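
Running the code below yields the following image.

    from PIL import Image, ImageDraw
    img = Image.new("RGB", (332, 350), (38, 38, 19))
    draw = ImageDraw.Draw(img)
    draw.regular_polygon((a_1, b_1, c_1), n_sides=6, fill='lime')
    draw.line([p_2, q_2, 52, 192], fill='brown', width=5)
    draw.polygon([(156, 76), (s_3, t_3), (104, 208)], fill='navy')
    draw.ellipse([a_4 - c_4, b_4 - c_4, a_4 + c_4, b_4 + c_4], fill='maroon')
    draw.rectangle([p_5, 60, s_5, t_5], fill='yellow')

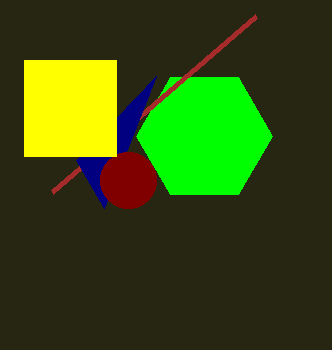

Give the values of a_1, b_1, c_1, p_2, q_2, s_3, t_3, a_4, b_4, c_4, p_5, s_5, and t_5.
a_1 = 204, b_1 = 136, c_1 = 68, p_2 = 256, q_2 = 16, s_3 = 76, t_3 = 160, a_4 = 128, b_4 = 180, c_4 = 28, p_5 = 24, s_5 = 116, t_5 = 156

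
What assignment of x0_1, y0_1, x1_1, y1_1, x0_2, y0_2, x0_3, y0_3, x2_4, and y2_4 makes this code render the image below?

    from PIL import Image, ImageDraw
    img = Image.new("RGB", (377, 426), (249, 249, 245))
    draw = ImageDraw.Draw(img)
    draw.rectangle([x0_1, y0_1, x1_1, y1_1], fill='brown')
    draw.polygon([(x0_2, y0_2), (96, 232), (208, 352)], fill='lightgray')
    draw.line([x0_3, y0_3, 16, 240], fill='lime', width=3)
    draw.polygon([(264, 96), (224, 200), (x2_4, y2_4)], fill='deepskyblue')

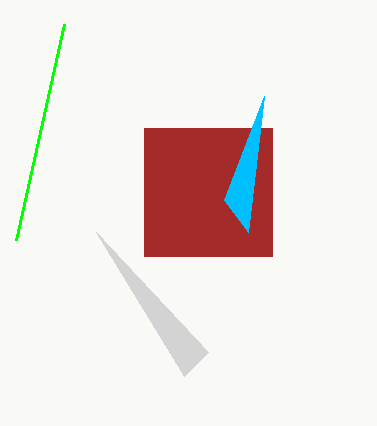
x0_1 = 144, y0_1 = 128, x1_1 = 272, y1_1 = 256, x0_2 = 184, y0_2 = 376, x0_3 = 64, y0_3 = 24, x2_4 = 248, y2_4 = 232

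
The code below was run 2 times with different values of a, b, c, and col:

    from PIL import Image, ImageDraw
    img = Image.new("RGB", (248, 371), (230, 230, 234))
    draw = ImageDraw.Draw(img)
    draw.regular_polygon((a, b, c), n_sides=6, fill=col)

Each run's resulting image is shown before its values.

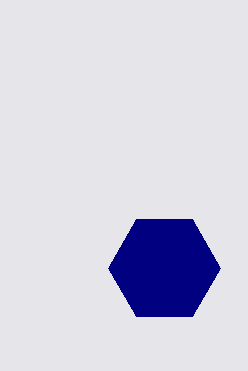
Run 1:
a = 164, b = 268, c = 56, col = 'navy'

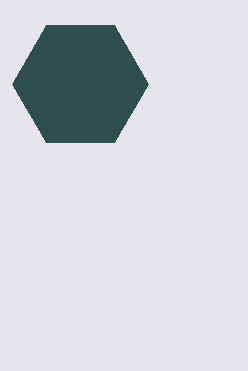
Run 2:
a = 80; b = 84; c = 68; col = 'darkslategray'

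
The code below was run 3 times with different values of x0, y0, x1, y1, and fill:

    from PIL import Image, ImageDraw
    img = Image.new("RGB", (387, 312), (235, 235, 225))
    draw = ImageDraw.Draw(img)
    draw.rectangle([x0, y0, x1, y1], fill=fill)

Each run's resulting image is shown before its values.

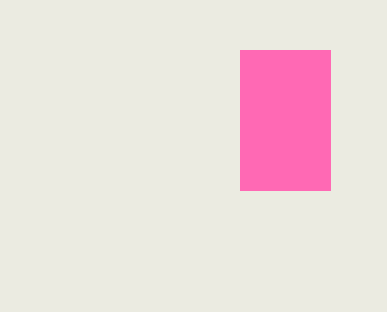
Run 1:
x0 = 240
y0 = 50
x1 = 330
y1 = 190
fill = 'hotpink'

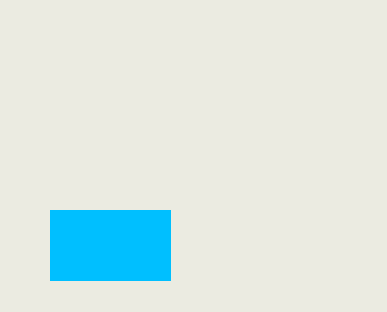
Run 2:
x0 = 50; y0 = 210; x1 = 170; y1 = 280; fill = 'deepskyblue'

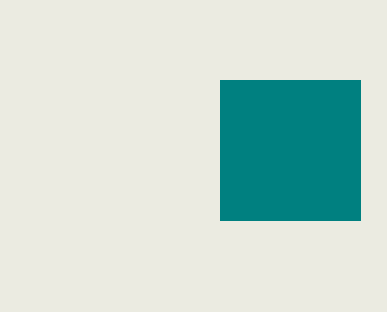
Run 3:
x0 = 220
y0 = 80
x1 = 360
y1 = 220
fill = 'teal'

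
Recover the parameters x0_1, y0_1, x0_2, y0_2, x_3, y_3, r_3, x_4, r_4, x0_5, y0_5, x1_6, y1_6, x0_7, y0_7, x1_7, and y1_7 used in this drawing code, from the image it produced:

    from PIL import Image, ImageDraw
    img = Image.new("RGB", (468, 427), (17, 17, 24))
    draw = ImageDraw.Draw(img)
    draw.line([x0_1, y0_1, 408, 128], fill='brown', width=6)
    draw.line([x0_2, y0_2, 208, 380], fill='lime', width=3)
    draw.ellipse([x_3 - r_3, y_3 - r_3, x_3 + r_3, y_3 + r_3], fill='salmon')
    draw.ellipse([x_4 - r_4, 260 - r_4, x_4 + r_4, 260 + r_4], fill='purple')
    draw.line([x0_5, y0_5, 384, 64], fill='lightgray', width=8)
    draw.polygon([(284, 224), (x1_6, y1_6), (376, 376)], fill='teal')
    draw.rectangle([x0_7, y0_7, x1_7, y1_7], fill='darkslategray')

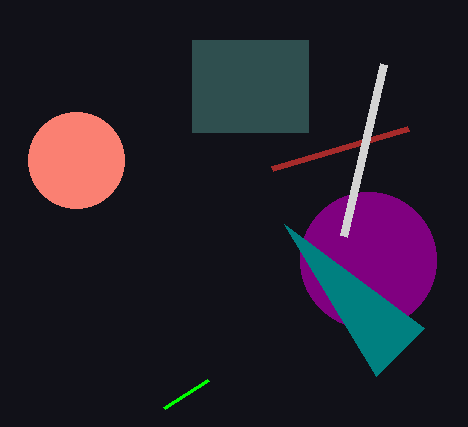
x0_1 = 272
y0_1 = 168
x0_2 = 164
y0_2 = 408
x_3 = 76
y_3 = 160
r_3 = 48
x_4 = 368
r_4 = 68
x0_5 = 344
y0_5 = 236
x1_6 = 424
y1_6 = 328
x0_7 = 192
y0_7 = 40
x1_7 = 308
y1_7 = 132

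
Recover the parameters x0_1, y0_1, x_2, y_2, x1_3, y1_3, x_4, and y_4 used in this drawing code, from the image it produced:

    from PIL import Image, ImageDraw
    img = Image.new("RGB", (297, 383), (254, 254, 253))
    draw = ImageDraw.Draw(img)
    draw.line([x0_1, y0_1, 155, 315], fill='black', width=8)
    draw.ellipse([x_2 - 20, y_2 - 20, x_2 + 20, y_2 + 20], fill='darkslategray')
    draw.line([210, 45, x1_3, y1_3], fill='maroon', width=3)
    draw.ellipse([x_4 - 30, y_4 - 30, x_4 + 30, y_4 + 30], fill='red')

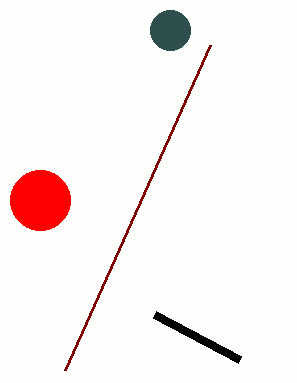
x0_1 = 240, y0_1 = 360, x_2 = 170, y_2 = 30, x1_3 = 65, y1_3 = 370, x_4 = 40, y_4 = 200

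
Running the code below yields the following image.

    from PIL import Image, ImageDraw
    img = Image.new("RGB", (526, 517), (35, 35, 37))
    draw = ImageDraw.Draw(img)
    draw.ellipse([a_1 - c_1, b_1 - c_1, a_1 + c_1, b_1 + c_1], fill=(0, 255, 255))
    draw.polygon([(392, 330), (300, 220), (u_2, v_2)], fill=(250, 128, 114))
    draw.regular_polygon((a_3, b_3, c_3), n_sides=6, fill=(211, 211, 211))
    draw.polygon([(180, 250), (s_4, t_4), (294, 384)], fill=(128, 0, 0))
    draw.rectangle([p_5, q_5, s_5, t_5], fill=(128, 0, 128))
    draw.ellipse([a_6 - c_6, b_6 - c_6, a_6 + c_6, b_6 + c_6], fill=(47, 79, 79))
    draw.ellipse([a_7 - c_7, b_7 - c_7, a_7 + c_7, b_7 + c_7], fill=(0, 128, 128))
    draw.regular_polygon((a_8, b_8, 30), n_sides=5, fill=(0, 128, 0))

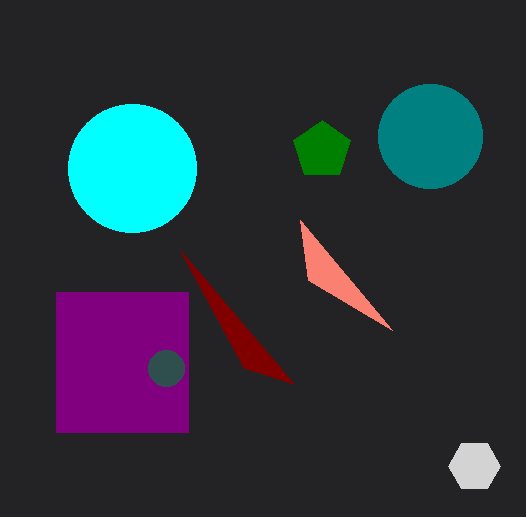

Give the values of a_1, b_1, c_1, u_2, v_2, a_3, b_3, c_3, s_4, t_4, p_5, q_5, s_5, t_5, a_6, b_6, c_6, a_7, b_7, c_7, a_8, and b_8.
a_1 = 132, b_1 = 168, c_1 = 64, u_2 = 308, v_2 = 280, a_3 = 474, b_3 = 466, c_3 = 26, s_4 = 244, t_4 = 368, p_5 = 56, q_5 = 292, s_5 = 188, t_5 = 432, a_6 = 166, b_6 = 368, c_6 = 18, a_7 = 430, b_7 = 136, c_7 = 52, a_8 = 322, b_8 = 150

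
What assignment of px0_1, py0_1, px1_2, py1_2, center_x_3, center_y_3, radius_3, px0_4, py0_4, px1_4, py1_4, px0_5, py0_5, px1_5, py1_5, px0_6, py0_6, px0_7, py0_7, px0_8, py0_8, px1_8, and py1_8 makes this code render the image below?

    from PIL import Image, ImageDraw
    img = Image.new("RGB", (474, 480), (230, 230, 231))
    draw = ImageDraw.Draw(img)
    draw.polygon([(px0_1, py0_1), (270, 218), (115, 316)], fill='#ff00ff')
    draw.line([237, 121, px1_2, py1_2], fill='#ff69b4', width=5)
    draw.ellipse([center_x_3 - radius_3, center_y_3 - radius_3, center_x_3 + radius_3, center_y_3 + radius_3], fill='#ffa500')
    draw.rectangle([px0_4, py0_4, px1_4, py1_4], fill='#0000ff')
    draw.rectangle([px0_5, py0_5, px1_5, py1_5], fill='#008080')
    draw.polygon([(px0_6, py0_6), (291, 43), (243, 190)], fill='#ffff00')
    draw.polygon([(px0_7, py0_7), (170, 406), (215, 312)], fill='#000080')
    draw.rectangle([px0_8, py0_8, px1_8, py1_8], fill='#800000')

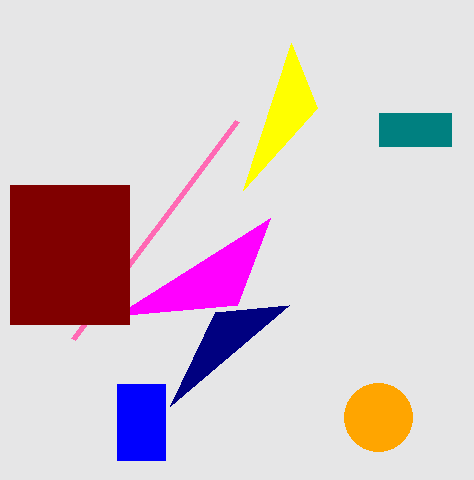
px0_1 = 237, py0_1 = 305, px1_2 = 73, py1_2 = 339, center_x_3 = 378, center_y_3 = 417, radius_3 = 34, px0_4 = 117, py0_4 = 384, px1_4 = 165, py1_4 = 460, px0_5 = 379, py0_5 = 113, px1_5 = 451, py1_5 = 146, px0_6 = 317, py0_6 = 108, px0_7 = 289, py0_7 = 305, px0_8 = 10, py0_8 = 185, px1_8 = 129, py1_8 = 324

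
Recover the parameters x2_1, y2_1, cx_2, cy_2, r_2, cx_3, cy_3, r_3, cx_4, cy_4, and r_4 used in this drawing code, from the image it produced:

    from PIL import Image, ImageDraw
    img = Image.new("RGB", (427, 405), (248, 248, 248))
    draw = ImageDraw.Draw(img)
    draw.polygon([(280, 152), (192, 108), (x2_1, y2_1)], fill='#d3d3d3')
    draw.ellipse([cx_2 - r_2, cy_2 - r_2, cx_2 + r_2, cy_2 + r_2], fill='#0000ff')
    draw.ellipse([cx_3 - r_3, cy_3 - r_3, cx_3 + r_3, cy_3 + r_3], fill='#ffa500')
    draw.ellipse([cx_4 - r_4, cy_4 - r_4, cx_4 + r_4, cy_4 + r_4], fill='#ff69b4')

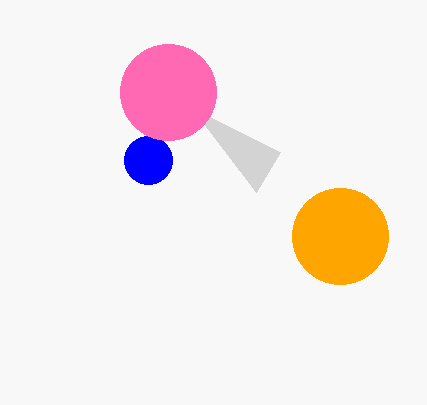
x2_1 = 256
y2_1 = 192
cx_2 = 148
cy_2 = 160
r_2 = 24
cx_3 = 340
cy_3 = 236
r_3 = 48
cx_4 = 168
cy_4 = 92
r_4 = 48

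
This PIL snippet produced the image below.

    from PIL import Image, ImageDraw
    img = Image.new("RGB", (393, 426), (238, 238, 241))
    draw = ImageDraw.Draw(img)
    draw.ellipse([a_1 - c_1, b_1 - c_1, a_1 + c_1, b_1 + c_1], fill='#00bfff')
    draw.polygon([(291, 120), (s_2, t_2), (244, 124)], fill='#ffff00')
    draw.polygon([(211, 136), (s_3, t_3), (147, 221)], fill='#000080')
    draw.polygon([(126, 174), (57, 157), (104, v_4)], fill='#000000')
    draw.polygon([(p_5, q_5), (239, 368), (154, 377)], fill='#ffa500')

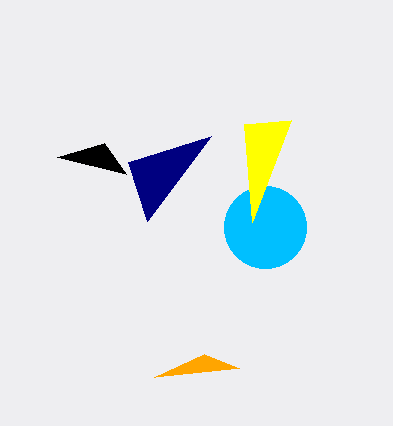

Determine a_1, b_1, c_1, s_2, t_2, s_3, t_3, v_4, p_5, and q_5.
a_1 = 265, b_1 = 227, c_1 = 41, s_2 = 252, t_2 = 222, s_3 = 128, t_3 = 162, v_4 = 143, p_5 = 204, q_5 = 354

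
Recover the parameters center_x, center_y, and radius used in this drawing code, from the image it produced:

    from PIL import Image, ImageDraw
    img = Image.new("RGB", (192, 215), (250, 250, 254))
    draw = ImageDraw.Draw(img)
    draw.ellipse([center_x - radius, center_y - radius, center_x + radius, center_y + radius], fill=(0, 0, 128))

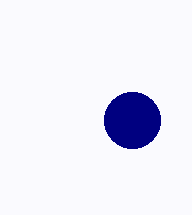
center_x = 132; center_y = 120; radius = 28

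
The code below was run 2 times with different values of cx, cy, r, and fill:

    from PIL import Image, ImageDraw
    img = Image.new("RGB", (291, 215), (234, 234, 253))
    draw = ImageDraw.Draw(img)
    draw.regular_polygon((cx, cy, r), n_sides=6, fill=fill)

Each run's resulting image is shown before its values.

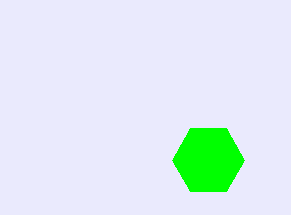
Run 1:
cx = 208
cy = 160
r = 36
fill = 'lime'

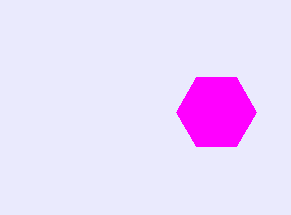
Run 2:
cx = 216, cy = 112, r = 40, fill = 'magenta'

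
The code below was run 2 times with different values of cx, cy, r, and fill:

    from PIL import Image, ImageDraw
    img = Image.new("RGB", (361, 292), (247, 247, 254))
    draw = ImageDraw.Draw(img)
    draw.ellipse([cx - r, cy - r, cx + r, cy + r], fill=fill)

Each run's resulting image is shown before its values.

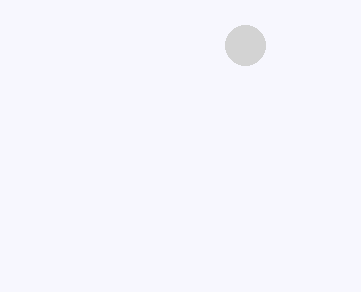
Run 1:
cx = 245, cy = 45, r = 20, fill = 'lightgray'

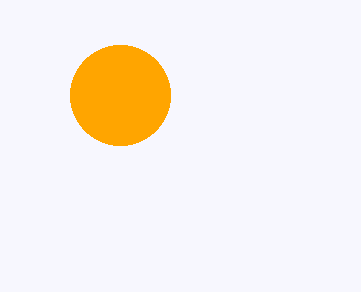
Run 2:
cx = 120
cy = 95
r = 50
fill = 'orange'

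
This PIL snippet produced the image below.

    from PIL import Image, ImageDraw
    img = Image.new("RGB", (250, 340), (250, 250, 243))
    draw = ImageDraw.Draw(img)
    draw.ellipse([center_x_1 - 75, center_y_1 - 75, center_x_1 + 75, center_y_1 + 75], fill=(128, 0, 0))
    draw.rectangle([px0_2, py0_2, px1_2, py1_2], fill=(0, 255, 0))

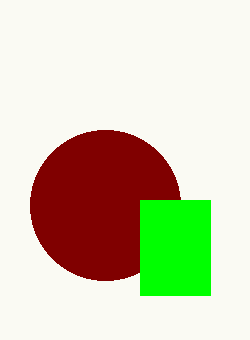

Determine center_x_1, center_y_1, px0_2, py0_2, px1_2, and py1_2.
center_x_1 = 105
center_y_1 = 205
px0_2 = 140
py0_2 = 200
px1_2 = 210
py1_2 = 295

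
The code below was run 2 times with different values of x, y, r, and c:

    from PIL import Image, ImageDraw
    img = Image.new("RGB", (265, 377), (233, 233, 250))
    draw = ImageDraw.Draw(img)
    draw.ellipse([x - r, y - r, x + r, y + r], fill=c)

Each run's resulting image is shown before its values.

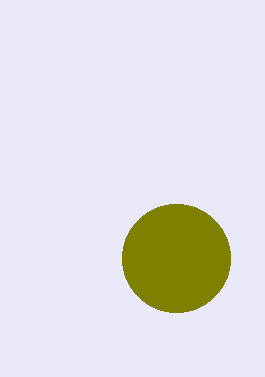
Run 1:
x = 176
y = 258
r = 54
c = 'olive'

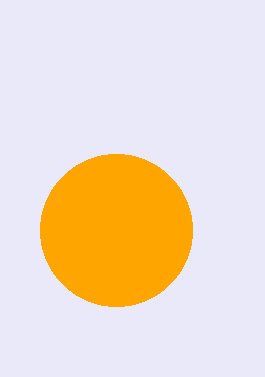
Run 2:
x = 116
y = 230
r = 76
c = 'orange'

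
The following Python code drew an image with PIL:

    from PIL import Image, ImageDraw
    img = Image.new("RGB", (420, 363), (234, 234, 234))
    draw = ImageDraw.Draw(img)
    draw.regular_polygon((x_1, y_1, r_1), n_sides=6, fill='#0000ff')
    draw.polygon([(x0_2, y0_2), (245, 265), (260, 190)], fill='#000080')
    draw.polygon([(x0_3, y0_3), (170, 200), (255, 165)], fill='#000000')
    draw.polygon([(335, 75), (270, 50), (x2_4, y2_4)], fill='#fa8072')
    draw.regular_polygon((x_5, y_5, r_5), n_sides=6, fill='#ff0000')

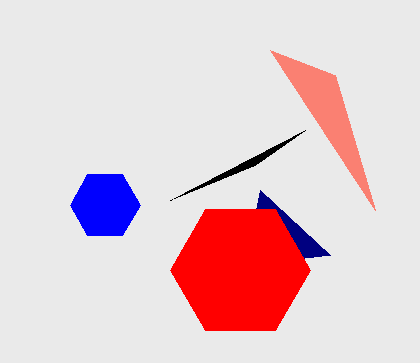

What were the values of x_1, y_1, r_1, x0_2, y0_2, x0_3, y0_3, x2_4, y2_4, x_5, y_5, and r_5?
x_1 = 105, y_1 = 205, r_1 = 35, x0_2 = 330, y0_2 = 255, x0_3 = 305, y0_3 = 130, x2_4 = 375, y2_4 = 210, x_5 = 240, y_5 = 270, r_5 = 70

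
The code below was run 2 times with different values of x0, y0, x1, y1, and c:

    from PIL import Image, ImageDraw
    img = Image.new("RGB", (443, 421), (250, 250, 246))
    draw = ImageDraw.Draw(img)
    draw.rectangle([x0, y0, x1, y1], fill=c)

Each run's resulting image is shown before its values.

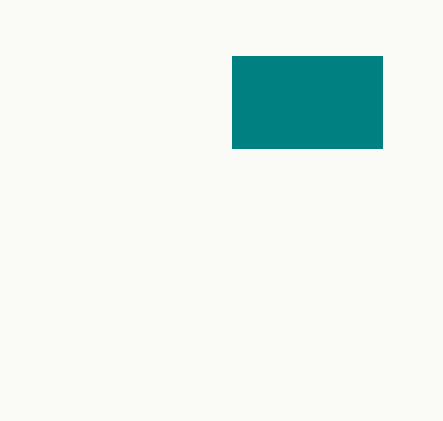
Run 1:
x0 = 232; y0 = 56; x1 = 382; y1 = 148; c = 'teal'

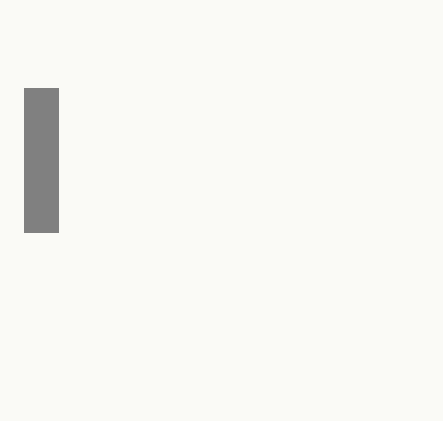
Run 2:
x0 = 24; y0 = 88; x1 = 58; y1 = 232; c = 'gray'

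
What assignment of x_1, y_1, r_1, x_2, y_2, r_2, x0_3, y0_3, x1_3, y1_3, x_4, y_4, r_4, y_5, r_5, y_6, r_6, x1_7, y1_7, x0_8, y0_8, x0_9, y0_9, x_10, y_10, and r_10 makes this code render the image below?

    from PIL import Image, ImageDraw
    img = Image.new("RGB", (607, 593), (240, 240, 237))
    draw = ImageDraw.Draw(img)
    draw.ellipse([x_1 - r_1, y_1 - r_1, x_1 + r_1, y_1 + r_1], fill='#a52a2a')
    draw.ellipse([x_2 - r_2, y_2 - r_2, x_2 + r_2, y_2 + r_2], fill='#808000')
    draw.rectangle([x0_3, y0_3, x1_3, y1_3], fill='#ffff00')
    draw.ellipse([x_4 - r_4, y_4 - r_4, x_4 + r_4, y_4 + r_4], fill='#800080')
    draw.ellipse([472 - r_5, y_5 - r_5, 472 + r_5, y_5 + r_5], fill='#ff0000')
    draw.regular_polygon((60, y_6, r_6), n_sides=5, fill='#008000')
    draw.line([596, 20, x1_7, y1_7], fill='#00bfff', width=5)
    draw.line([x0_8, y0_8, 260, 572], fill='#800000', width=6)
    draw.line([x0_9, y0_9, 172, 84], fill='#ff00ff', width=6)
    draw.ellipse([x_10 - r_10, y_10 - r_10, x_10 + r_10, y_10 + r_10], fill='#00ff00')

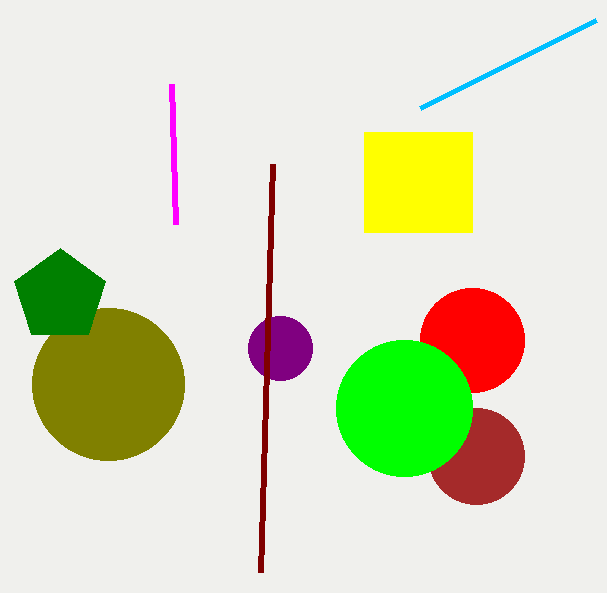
x_1 = 476, y_1 = 456, r_1 = 48, x_2 = 108, y_2 = 384, r_2 = 76, x0_3 = 364, y0_3 = 132, x1_3 = 472, y1_3 = 232, x_4 = 280, y_4 = 348, r_4 = 32, y_5 = 340, r_5 = 52, y_6 = 296, r_6 = 48, x1_7 = 420, y1_7 = 108, x0_8 = 272, y0_8 = 164, x0_9 = 176, y0_9 = 224, x_10 = 404, y_10 = 408, r_10 = 68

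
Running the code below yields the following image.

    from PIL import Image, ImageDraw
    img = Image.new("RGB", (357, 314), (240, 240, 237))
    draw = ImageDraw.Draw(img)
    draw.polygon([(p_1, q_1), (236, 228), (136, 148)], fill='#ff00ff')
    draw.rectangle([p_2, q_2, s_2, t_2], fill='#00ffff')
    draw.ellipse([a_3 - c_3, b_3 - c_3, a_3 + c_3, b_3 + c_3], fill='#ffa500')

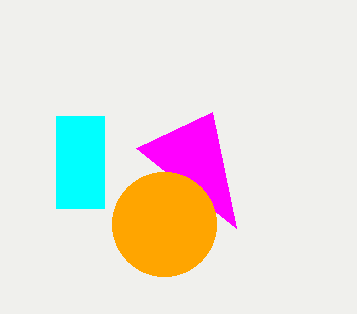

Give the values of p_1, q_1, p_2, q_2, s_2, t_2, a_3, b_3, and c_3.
p_1 = 212; q_1 = 112; p_2 = 56; q_2 = 116; s_2 = 104; t_2 = 208; a_3 = 164; b_3 = 224; c_3 = 52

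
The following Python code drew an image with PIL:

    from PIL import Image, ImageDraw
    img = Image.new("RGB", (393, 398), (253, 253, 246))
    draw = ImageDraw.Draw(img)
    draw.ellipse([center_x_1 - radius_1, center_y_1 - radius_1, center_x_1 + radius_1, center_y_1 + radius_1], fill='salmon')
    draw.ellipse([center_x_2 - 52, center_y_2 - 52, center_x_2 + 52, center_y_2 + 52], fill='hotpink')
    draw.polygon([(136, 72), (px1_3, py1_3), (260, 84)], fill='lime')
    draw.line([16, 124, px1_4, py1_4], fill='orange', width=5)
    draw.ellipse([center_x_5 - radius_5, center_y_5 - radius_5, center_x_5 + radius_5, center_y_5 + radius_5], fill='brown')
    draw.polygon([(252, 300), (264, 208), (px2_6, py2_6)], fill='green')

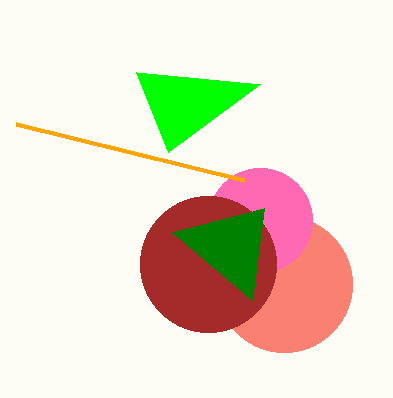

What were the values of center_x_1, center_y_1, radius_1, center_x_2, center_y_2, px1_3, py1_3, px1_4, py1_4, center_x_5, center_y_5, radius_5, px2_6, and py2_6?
center_x_1 = 284
center_y_1 = 284
radius_1 = 68
center_x_2 = 260
center_y_2 = 220
px1_3 = 168
py1_3 = 152
px1_4 = 244
py1_4 = 180
center_x_5 = 208
center_y_5 = 264
radius_5 = 68
px2_6 = 172
py2_6 = 232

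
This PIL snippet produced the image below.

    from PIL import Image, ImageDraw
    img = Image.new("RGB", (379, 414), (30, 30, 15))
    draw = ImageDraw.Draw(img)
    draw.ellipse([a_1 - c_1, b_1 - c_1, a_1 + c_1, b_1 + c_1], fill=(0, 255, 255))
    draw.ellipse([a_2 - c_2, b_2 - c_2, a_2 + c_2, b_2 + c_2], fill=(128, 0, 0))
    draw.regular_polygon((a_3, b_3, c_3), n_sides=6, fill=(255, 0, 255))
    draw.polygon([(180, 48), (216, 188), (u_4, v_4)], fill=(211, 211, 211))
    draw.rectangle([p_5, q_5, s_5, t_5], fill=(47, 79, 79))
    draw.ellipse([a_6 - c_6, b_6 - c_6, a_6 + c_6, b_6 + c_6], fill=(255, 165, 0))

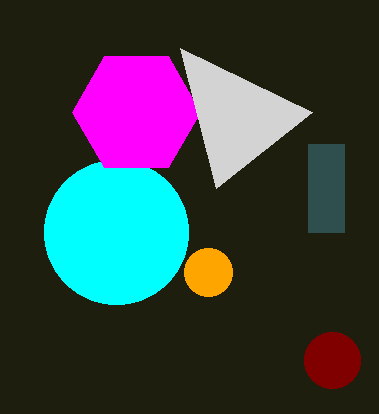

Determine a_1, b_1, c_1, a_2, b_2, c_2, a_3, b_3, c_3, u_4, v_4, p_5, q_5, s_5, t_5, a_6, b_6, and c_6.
a_1 = 116; b_1 = 232; c_1 = 72; a_2 = 332; b_2 = 360; c_2 = 28; a_3 = 136; b_3 = 112; c_3 = 64; u_4 = 312; v_4 = 112; p_5 = 308; q_5 = 144; s_5 = 344; t_5 = 232; a_6 = 208; b_6 = 272; c_6 = 24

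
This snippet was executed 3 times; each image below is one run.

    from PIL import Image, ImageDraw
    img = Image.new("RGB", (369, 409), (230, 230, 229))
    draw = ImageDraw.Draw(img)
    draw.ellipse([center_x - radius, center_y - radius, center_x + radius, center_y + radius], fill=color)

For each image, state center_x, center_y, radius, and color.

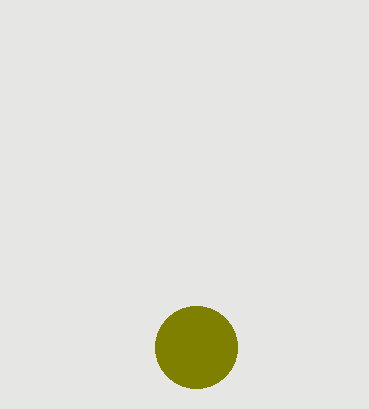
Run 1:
center_x = 196; center_y = 347; radius = 41; color = 'olive'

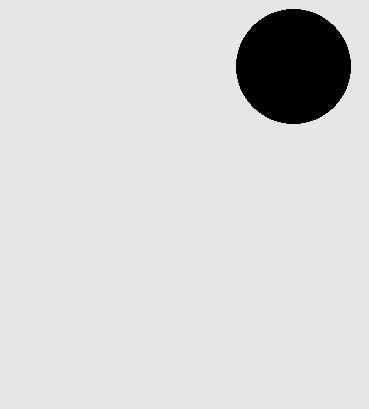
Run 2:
center_x = 293; center_y = 66; radius = 57; color = 'black'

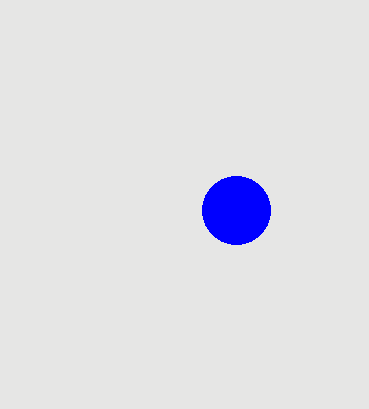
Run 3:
center_x = 236
center_y = 210
radius = 34
color = 'blue'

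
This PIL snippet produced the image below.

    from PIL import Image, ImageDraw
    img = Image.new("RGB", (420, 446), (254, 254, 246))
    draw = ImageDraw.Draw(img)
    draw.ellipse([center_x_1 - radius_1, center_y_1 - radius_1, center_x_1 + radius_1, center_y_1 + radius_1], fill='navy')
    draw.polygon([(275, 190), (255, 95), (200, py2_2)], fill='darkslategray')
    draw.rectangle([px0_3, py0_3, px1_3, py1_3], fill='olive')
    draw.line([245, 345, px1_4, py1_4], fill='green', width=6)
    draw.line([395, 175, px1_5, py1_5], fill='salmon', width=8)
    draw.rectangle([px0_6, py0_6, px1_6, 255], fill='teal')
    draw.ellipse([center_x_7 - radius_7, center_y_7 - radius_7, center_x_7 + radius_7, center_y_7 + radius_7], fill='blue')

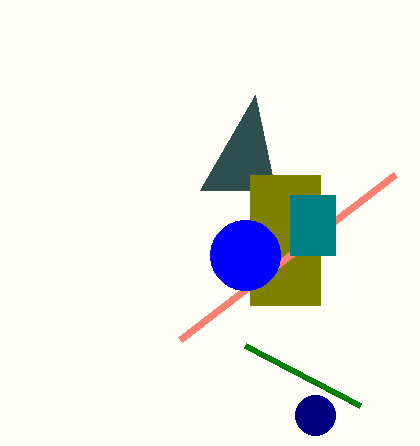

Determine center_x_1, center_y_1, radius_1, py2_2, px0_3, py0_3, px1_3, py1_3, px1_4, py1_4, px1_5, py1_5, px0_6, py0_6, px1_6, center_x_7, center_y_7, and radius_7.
center_x_1 = 315; center_y_1 = 415; radius_1 = 20; py2_2 = 190; px0_3 = 250; py0_3 = 175; px1_3 = 320; py1_3 = 305; px1_4 = 360; py1_4 = 405; px1_5 = 180; py1_5 = 340; px0_6 = 290; py0_6 = 195; px1_6 = 335; center_x_7 = 245; center_y_7 = 255; radius_7 = 35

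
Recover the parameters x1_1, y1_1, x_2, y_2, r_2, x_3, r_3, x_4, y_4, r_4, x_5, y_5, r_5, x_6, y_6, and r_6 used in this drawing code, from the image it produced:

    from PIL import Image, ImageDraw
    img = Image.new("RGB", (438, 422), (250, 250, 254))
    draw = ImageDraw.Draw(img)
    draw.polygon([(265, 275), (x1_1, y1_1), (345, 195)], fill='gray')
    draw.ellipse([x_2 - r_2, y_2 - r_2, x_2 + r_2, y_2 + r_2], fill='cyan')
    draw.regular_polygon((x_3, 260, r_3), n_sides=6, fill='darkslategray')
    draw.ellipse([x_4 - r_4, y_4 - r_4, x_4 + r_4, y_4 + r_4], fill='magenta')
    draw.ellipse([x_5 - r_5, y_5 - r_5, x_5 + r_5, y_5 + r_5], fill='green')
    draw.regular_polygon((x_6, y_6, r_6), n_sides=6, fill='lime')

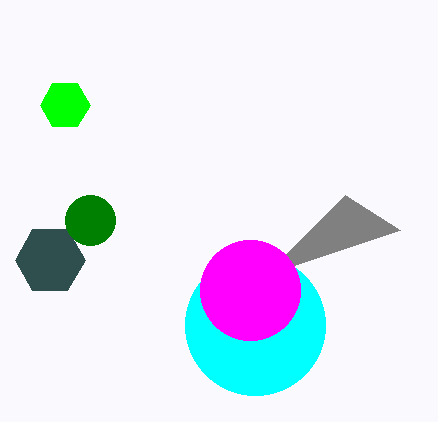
x1_1 = 400
y1_1 = 230
x_2 = 255
y_2 = 325
r_2 = 70
x_3 = 50
r_3 = 35
x_4 = 250
y_4 = 290
r_4 = 50
x_5 = 90
y_5 = 220
r_5 = 25
x_6 = 65
y_6 = 105
r_6 = 25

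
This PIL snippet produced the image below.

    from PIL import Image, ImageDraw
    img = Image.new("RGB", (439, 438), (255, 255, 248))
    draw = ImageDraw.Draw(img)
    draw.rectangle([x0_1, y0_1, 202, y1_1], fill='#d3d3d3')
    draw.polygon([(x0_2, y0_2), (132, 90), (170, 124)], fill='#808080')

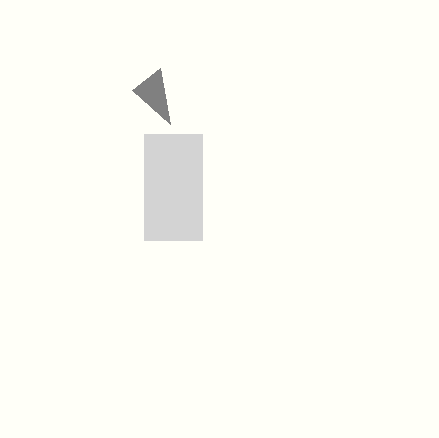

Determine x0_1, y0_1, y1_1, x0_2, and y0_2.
x0_1 = 144; y0_1 = 134; y1_1 = 240; x0_2 = 160; y0_2 = 68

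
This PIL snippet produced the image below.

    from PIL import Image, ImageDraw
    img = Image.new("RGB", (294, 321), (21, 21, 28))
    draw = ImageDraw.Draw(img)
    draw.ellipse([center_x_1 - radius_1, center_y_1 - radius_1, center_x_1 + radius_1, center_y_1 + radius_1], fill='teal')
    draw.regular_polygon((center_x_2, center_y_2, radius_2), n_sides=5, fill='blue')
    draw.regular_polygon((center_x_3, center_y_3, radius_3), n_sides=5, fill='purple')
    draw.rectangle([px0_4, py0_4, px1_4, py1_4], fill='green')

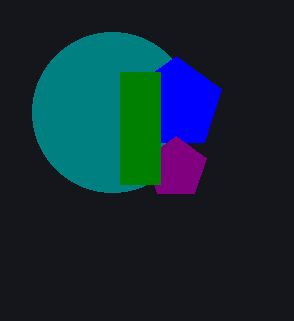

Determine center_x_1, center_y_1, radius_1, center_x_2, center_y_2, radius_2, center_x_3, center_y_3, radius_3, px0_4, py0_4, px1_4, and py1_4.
center_x_1 = 112; center_y_1 = 112; radius_1 = 80; center_x_2 = 176; center_y_2 = 104; radius_2 = 48; center_x_3 = 176; center_y_3 = 168; radius_3 = 32; px0_4 = 120; py0_4 = 72; px1_4 = 160; py1_4 = 184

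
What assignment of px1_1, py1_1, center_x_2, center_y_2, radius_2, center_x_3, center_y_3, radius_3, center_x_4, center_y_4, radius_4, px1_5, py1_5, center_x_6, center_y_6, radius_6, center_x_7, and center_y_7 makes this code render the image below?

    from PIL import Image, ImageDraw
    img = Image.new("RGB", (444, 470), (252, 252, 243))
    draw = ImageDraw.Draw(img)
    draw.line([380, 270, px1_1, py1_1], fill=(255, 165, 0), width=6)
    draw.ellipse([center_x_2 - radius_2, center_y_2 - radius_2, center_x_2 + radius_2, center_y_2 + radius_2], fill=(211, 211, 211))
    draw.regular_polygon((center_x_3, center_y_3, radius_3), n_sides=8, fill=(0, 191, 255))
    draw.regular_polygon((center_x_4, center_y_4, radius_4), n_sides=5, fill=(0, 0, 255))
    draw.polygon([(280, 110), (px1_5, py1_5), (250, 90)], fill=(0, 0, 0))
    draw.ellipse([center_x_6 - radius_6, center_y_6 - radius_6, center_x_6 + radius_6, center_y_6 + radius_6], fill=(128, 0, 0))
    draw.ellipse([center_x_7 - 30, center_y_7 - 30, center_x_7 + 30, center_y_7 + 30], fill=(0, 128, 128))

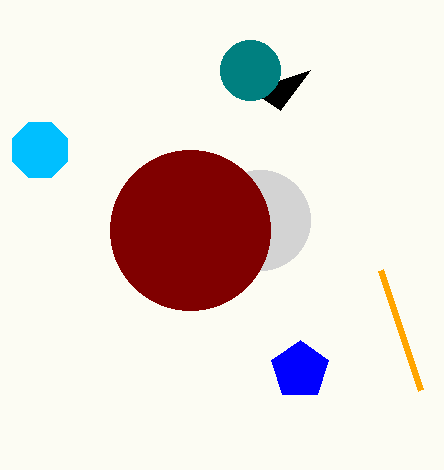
px1_1 = 420; py1_1 = 390; center_x_2 = 260; center_y_2 = 220; radius_2 = 50; center_x_3 = 40; center_y_3 = 150; radius_3 = 30; center_x_4 = 300; center_y_4 = 370; radius_4 = 30; px1_5 = 310; py1_5 = 70; center_x_6 = 190; center_y_6 = 230; radius_6 = 80; center_x_7 = 250; center_y_7 = 70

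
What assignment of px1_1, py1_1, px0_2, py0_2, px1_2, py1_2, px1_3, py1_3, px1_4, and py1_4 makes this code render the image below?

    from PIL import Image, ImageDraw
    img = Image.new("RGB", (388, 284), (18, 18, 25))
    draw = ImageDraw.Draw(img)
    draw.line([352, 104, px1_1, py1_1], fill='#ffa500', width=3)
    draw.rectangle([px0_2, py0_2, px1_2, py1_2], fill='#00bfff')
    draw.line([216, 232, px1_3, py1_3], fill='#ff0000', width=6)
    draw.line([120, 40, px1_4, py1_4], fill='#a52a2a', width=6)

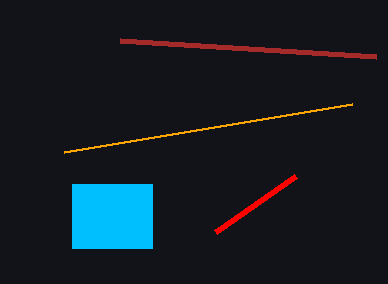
px1_1 = 64
py1_1 = 152
px0_2 = 72
py0_2 = 184
px1_2 = 152
py1_2 = 248
px1_3 = 296
py1_3 = 176
px1_4 = 376
py1_4 = 56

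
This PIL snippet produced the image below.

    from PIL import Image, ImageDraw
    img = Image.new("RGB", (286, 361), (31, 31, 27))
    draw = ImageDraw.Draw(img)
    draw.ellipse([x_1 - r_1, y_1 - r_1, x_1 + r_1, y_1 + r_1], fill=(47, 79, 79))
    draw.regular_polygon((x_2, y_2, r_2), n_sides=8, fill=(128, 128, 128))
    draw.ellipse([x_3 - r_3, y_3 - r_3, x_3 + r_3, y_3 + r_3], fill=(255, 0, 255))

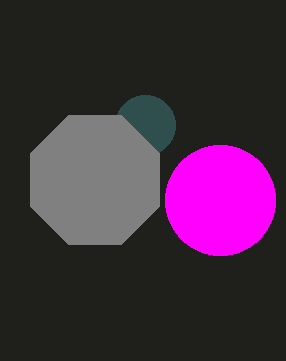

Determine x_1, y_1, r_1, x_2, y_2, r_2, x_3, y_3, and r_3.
x_1 = 145, y_1 = 125, r_1 = 30, x_2 = 95, y_2 = 180, r_2 = 70, x_3 = 220, y_3 = 200, r_3 = 55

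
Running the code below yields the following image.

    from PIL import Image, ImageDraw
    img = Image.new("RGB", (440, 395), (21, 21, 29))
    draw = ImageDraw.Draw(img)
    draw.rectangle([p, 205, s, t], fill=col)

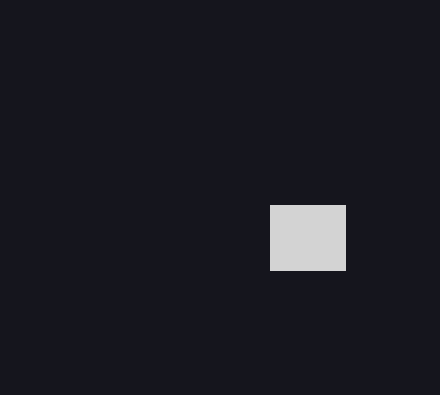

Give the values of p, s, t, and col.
p = 270; s = 345; t = 270; col = 'lightgray'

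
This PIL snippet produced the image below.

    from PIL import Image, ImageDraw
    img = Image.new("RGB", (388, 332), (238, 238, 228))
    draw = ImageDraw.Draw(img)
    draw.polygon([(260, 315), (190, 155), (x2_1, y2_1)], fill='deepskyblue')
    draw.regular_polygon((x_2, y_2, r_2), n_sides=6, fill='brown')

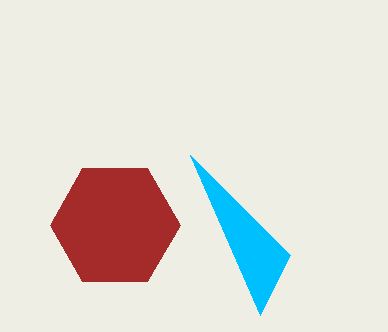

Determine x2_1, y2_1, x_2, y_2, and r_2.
x2_1 = 290; y2_1 = 255; x_2 = 115; y_2 = 225; r_2 = 65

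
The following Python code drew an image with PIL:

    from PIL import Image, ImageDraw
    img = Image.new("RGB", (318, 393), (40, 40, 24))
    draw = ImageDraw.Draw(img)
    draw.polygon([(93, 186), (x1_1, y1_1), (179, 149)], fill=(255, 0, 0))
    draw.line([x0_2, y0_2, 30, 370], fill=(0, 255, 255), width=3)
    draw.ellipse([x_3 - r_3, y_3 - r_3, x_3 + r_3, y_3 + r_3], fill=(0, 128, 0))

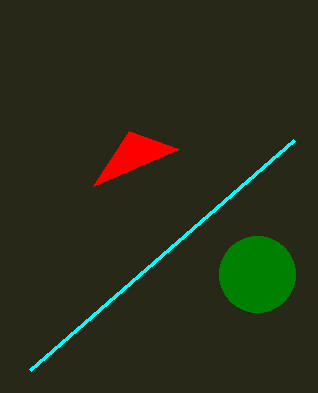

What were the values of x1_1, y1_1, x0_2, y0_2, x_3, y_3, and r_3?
x1_1 = 129, y1_1 = 131, x0_2 = 294, y0_2 = 140, x_3 = 257, y_3 = 274, r_3 = 38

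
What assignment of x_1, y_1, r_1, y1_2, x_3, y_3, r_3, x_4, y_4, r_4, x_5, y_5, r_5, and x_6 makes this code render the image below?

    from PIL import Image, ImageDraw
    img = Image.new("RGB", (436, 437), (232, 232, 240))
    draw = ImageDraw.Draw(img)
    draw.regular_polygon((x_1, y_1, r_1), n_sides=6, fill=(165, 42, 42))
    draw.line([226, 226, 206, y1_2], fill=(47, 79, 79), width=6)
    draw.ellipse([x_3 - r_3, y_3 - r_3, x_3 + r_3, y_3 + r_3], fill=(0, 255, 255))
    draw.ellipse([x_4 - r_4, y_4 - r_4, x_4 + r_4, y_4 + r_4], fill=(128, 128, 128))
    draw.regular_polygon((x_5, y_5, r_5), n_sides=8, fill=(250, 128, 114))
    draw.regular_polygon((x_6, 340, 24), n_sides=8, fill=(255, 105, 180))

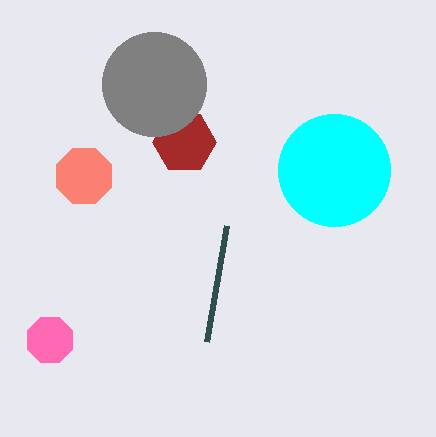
x_1 = 184
y_1 = 142
r_1 = 32
y1_2 = 342
x_3 = 334
y_3 = 170
r_3 = 56
x_4 = 154
y_4 = 84
r_4 = 52
x_5 = 84
y_5 = 176
r_5 = 30
x_6 = 50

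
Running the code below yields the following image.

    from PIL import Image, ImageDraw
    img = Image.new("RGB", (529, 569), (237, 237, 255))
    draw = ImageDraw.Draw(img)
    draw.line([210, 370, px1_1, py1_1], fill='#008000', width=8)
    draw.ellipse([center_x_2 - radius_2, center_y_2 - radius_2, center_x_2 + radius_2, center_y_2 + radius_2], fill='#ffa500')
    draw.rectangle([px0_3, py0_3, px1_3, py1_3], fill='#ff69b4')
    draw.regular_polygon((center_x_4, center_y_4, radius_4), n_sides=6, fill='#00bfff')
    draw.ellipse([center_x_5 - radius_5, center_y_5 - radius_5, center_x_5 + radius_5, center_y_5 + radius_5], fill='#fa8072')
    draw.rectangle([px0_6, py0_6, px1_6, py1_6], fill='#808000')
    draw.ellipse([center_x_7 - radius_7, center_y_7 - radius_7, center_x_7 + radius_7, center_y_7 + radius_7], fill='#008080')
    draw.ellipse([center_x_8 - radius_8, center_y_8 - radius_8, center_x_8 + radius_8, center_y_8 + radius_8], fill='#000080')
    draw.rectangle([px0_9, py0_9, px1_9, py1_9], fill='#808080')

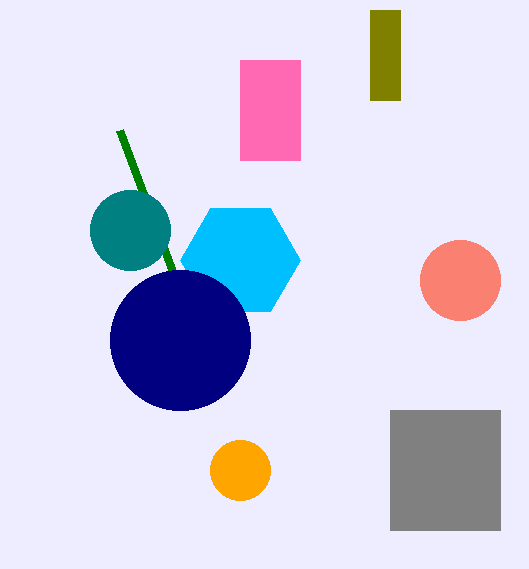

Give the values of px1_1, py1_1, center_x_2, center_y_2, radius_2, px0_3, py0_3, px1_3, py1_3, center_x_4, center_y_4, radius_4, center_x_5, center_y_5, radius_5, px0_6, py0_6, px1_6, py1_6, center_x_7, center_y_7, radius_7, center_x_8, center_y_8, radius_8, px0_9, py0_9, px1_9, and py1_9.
px1_1 = 120, py1_1 = 130, center_x_2 = 240, center_y_2 = 470, radius_2 = 30, px0_3 = 240, py0_3 = 60, px1_3 = 300, py1_3 = 160, center_x_4 = 240, center_y_4 = 260, radius_4 = 60, center_x_5 = 460, center_y_5 = 280, radius_5 = 40, px0_6 = 370, py0_6 = 10, px1_6 = 400, py1_6 = 100, center_x_7 = 130, center_y_7 = 230, radius_7 = 40, center_x_8 = 180, center_y_8 = 340, radius_8 = 70, px0_9 = 390, py0_9 = 410, px1_9 = 500, py1_9 = 530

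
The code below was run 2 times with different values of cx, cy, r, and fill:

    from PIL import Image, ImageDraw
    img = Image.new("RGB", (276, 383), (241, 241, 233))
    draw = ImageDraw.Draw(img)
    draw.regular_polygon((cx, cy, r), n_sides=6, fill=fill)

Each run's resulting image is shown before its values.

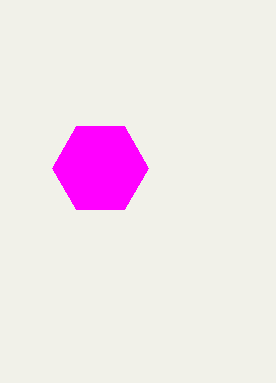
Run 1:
cx = 100
cy = 168
r = 48
fill = 'magenta'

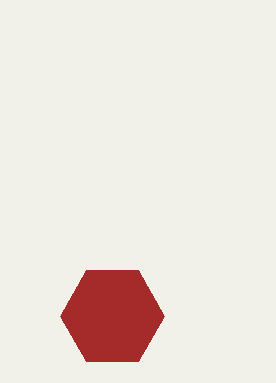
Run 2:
cx = 112
cy = 316
r = 52
fill = 'brown'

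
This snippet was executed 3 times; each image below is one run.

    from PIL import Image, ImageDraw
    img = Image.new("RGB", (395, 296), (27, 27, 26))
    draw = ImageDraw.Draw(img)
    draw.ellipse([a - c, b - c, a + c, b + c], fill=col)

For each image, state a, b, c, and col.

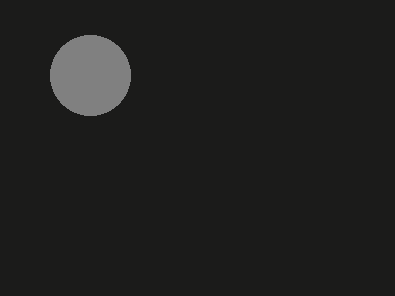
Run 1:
a = 90, b = 75, c = 40, col = 'gray'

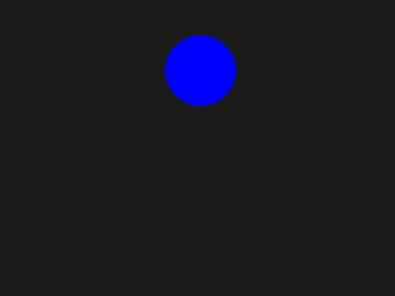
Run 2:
a = 200
b = 70
c = 35
col = 'blue'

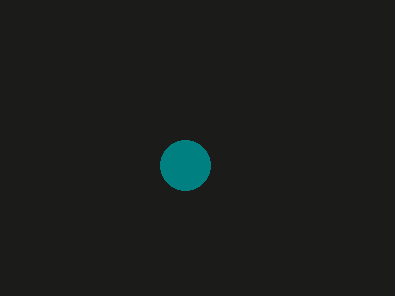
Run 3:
a = 185; b = 165; c = 25; col = 'teal'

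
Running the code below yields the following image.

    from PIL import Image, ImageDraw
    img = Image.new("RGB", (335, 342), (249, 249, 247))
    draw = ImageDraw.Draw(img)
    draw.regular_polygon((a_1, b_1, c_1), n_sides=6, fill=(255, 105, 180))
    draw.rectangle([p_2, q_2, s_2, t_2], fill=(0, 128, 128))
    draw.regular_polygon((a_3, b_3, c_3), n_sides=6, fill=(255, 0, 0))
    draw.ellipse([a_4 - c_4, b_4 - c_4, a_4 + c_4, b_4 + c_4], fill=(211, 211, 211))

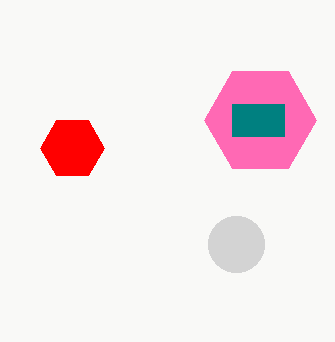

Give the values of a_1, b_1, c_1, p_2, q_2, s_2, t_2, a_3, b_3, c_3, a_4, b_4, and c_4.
a_1 = 260, b_1 = 120, c_1 = 56, p_2 = 232, q_2 = 104, s_2 = 284, t_2 = 136, a_3 = 72, b_3 = 148, c_3 = 32, a_4 = 236, b_4 = 244, c_4 = 28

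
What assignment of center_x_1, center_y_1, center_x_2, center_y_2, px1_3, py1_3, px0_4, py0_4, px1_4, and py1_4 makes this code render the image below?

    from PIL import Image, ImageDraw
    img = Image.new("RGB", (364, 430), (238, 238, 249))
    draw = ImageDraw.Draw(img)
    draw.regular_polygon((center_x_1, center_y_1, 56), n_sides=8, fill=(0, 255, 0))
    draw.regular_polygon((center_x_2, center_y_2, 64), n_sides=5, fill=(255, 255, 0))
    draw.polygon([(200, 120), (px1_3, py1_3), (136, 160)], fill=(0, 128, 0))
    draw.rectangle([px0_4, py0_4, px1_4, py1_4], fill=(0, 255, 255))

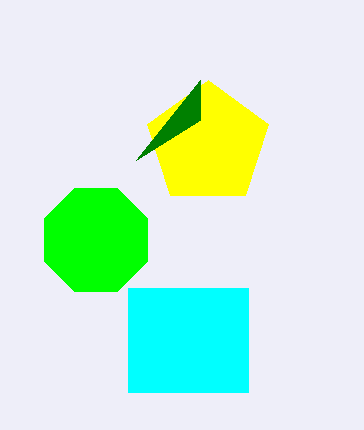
center_x_1 = 96; center_y_1 = 240; center_x_2 = 208; center_y_2 = 144; px1_3 = 200; py1_3 = 80; px0_4 = 128; py0_4 = 288; px1_4 = 248; py1_4 = 392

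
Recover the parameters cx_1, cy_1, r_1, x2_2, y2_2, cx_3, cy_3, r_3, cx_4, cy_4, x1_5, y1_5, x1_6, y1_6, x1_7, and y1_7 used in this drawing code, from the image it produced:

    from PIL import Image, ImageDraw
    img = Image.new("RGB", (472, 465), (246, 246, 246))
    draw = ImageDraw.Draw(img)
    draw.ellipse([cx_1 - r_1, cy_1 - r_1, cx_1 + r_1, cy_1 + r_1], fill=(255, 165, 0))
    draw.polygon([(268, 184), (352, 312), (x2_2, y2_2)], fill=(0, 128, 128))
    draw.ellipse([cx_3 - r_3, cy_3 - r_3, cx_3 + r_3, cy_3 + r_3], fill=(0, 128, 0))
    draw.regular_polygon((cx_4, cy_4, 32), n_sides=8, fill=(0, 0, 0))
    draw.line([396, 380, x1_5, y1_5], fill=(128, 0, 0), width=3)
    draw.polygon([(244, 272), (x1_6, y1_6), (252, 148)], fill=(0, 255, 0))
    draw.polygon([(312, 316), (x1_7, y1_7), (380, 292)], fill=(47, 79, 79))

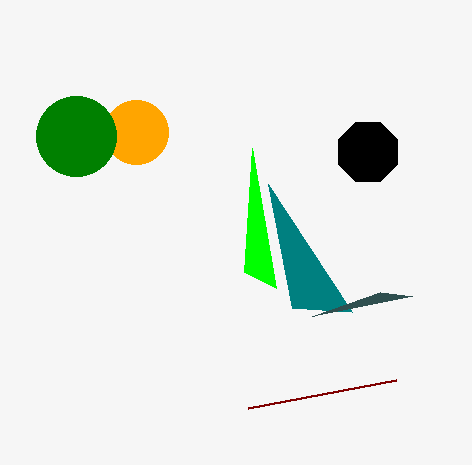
cx_1 = 136; cy_1 = 132; r_1 = 32; x2_2 = 292; y2_2 = 308; cx_3 = 76; cy_3 = 136; r_3 = 40; cx_4 = 368; cy_4 = 152; x1_5 = 248; y1_5 = 408; x1_6 = 276; y1_6 = 288; x1_7 = 412; y1_7 = 296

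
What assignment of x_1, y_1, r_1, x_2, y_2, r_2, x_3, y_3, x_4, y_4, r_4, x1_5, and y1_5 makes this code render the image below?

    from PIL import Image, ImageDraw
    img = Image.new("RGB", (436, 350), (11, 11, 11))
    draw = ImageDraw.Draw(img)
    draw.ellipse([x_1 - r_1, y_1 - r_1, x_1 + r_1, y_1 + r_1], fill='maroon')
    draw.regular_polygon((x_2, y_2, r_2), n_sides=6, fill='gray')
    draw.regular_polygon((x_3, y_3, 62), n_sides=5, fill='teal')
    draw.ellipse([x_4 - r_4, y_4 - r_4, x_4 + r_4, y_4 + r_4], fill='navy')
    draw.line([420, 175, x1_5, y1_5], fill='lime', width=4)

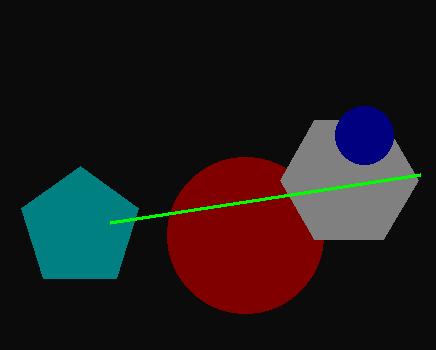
x_1 = 245
y_1 = 235
r_1 = 78
x_2 = 349
y_2 = 180
r_2 = 69
x_3 = 80
y_3 = 228
x_4 = 364
y_4 = 135
r_4 = 29
x1_5 = 110
y1_5 = 223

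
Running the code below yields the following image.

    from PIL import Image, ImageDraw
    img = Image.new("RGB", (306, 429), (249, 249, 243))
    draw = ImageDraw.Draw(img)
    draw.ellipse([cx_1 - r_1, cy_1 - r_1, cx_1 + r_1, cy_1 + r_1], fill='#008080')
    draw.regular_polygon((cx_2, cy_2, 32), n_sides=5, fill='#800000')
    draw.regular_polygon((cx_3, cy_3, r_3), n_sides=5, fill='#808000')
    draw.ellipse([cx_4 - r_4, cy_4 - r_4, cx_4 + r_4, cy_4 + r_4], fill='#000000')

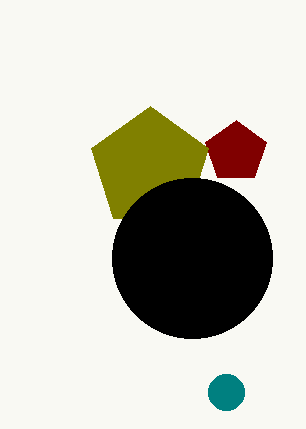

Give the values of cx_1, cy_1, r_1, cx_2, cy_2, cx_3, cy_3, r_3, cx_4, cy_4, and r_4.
cx_1 = 226; cy_1 = 392; r_1 = 18; cx_2 = 236; cy_2 = 152; cx_3 = 150; cy_3 = 168; r_3 = 62; cx_4 = 192; cy_4 = 258; r_4 = 80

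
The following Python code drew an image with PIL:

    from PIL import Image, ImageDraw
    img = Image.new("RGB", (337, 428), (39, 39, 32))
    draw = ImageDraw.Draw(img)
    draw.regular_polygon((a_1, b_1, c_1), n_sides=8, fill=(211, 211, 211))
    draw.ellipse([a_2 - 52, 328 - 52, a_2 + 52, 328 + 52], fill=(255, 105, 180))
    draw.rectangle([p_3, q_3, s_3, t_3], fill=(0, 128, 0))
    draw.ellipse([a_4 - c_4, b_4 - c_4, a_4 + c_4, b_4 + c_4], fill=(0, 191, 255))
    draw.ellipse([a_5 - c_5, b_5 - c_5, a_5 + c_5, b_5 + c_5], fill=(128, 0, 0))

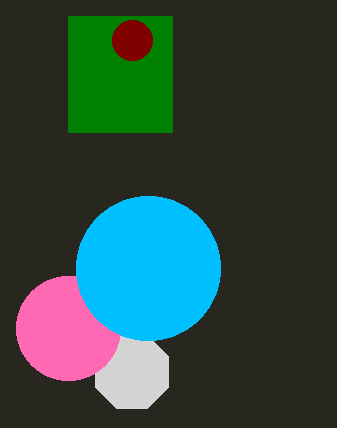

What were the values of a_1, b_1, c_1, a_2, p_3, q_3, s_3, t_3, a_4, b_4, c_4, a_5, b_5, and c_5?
a_1 = 132
b_1 = 372
c_1 = 40
a_2 = 68
p_3 = 68
q_3 = 16
s_3 = 172
t_3 = 132
a_4 = 148
b_4 = 268
c_4 = 72
a_5 = 132
b_5 = 40
c_5 = 20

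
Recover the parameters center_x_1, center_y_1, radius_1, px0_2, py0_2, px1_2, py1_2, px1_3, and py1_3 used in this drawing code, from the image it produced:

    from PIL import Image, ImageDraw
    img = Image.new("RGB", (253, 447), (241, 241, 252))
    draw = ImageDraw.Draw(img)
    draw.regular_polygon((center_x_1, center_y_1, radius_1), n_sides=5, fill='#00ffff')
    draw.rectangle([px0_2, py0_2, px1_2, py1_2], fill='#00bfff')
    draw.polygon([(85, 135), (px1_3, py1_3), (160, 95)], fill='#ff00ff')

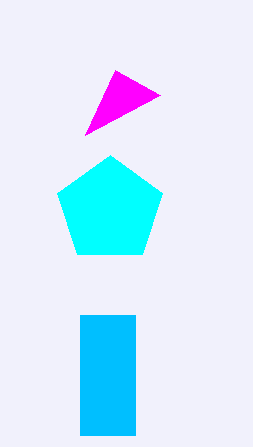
center_x_1 = 110
center_y_1 = 210
radius_1 = 55
px0_2 = 80
py0_2 = 315
px1_2 = 135
py1_2 = 435
px1_3 = 115
py1_3 = 70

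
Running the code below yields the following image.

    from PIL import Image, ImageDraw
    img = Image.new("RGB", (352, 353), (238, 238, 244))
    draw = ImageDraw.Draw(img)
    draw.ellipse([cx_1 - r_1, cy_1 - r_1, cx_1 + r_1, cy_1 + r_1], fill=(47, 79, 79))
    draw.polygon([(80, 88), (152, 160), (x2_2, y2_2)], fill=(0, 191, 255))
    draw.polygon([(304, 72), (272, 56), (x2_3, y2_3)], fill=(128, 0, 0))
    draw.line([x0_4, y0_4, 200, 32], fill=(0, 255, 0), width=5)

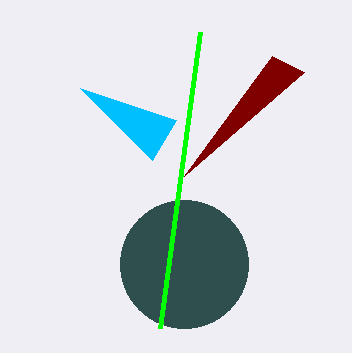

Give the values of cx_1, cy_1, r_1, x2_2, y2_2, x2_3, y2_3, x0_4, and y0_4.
cx_1 = 184, cy_1 = 264, r_1 = 64, x2_2 = 176, y2_2 = 120, x2_3 = 184, y2_3 = 176, x0_4 = 160, y0_4 = 328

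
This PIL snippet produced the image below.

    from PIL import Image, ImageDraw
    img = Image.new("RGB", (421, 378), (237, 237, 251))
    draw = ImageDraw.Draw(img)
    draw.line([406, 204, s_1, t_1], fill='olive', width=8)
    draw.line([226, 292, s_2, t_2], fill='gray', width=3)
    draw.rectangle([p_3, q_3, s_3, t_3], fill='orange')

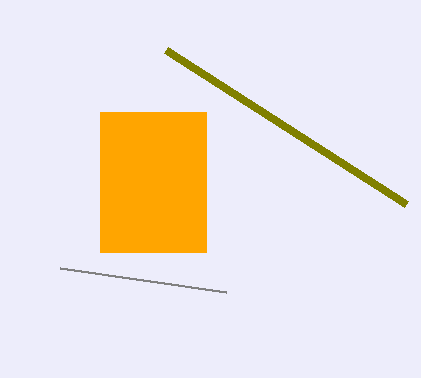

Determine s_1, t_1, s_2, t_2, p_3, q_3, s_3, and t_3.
s_1 = 166; t_1 = 50; s_2 = 60; t_2 = 268; p_3 = 100; q_3 = 112; s_3 = 206; t_3 = 252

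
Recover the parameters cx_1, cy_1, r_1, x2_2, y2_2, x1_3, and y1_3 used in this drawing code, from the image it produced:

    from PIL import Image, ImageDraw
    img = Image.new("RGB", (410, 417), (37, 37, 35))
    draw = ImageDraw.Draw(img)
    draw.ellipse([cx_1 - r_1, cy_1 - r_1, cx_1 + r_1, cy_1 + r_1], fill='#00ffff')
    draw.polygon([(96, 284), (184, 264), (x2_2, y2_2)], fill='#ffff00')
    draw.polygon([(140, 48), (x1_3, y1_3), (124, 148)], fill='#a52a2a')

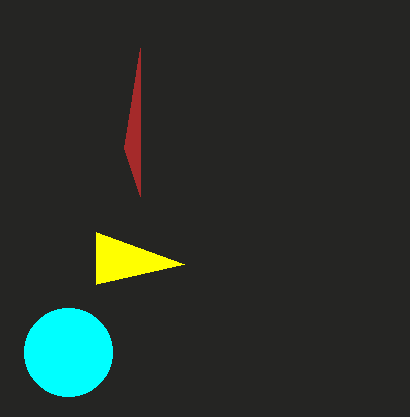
cx_1 = 68, cy_1 = 352, r_1 = 44, x2_2 = 96, y2_2 = 232, x1_3 = 140, y1_3 = 196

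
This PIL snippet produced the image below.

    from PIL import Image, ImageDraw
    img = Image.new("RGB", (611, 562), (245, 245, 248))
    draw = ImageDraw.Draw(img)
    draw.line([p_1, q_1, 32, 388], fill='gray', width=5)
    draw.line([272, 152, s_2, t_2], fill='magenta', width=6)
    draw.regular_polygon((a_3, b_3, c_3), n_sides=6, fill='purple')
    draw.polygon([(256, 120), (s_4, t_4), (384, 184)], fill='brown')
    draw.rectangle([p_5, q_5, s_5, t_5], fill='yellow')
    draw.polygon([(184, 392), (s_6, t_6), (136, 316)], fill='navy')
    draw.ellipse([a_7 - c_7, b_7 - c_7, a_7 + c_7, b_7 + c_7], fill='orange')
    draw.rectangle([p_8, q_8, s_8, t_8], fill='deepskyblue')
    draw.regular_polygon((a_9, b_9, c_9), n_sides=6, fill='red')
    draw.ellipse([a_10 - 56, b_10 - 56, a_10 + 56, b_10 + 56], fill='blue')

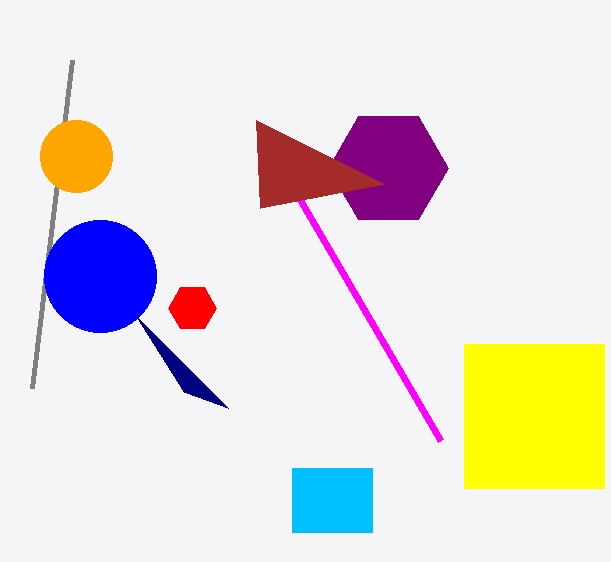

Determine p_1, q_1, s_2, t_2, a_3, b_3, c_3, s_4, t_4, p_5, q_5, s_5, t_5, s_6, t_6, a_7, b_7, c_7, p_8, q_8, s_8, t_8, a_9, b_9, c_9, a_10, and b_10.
p_1 = 72, q_1 = 60, s_2 = 440, t_2 = 440, a_3 = 388, b_3 = 168, c_3 = 60, s_4 = 260, t_4 = 208, p_5 = 464, q_5 = 344, s_5 = 604, t_5 = 488, s_6 = 228, t_6 = 408, a_7 = 76, b_7 = 156, c_7 = 36, p_8 = 292, q_8 = 468, s_8 = 372, t_8 = 532, a_9 = 192, b_9 = 308, c_9 = 24, a_10 = 100, b_10 = 276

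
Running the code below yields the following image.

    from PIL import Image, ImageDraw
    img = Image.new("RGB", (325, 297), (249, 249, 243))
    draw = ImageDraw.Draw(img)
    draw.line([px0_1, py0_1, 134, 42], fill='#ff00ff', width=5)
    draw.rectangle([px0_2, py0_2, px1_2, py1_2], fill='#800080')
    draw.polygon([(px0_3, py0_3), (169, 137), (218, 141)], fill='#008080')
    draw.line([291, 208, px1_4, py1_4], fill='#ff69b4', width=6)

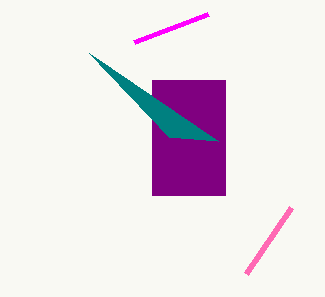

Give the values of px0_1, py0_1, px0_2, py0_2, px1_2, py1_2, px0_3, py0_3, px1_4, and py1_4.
px0_1 = 208
py0_1 = 14
px0_2 = 152
py0_2 = 80
px1_2 = 225
py1_2 = 195
px0_3 = 89
py0_3 = 53
px1_4 = 246
py1_4 = 274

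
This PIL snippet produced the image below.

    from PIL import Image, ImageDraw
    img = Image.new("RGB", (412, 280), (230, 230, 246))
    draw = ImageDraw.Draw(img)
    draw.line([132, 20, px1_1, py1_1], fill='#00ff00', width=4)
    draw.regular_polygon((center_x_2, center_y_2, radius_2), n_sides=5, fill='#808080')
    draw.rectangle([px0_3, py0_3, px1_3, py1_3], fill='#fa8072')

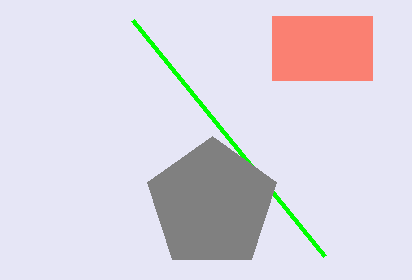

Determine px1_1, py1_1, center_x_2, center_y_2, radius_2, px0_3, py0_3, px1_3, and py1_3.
px1_1 = 324, py1_1 = 256, center_x_2 = 212, center_y_2 = 204, radius_2 = 68, px0_3 = 272, py0_3 = 16, px1_3 = 372, py1_3 = 80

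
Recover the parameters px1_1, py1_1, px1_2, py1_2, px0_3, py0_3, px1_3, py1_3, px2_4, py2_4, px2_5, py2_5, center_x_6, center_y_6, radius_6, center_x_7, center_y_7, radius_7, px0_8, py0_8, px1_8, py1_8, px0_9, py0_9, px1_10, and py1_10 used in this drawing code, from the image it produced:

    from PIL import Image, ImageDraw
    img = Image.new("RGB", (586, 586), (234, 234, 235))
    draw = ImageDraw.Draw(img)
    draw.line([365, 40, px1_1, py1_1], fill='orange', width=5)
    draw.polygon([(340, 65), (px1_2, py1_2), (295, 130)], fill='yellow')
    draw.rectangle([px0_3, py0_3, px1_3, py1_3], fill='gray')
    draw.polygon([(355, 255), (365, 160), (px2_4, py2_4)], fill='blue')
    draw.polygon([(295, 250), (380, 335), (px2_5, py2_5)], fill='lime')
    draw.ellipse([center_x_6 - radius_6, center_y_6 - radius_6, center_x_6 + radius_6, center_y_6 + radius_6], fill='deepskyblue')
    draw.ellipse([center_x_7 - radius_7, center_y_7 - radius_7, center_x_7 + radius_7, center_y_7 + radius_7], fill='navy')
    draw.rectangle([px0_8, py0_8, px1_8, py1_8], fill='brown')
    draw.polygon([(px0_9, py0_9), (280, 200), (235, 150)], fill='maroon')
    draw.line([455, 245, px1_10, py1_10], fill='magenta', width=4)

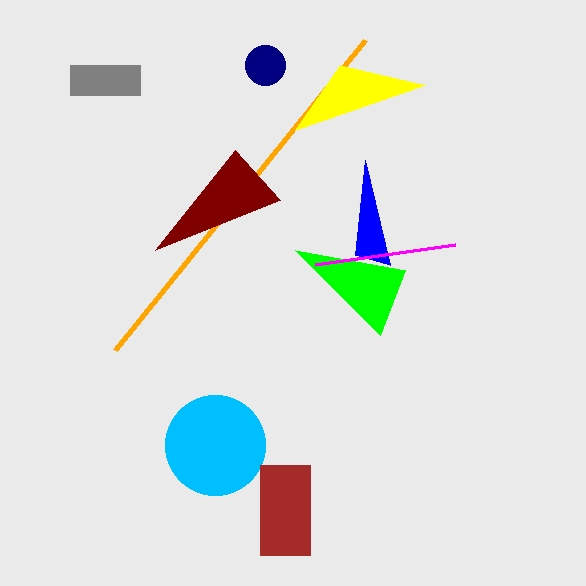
px1_1 = 115, py1_1 = 350, px1_2 = 425, py1_2 = 85, px0_3 = 70, py0_3 = 65, px1_3 = 140, py1_3 = 95, px2_4 = 390, py2_4 = 265, px2_5 = 405, py2_5 = 270, center_x_6 = 215, center_y_6 = 445, radius_6 = 50, center_x_7 = 265, center_y_7 = 65, radius_7 = 20, px0_8 = 260, py0_8 = 465, px1_8 = 310, py1_8 = 555, px0_9 = 155, py0_9 = 250, px1_10 = 315, py1_10 = 265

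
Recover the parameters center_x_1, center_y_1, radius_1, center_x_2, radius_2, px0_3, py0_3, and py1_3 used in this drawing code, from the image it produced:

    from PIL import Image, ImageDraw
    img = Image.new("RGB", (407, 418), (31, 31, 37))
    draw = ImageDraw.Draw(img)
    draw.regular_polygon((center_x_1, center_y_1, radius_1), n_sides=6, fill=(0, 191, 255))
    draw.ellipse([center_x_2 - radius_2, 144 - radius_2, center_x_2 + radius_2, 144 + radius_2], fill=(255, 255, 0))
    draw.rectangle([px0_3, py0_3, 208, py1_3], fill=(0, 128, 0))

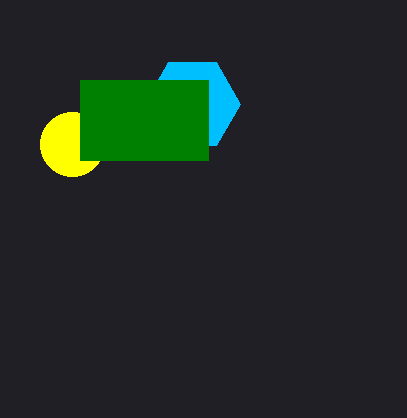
center_x_1 = 192, center_y_1 = 104, radius_1 = 48, center_x_2 = 72, radius_2 = 32, px0_3 = 80, py0_3 = 80, py1_3 = 160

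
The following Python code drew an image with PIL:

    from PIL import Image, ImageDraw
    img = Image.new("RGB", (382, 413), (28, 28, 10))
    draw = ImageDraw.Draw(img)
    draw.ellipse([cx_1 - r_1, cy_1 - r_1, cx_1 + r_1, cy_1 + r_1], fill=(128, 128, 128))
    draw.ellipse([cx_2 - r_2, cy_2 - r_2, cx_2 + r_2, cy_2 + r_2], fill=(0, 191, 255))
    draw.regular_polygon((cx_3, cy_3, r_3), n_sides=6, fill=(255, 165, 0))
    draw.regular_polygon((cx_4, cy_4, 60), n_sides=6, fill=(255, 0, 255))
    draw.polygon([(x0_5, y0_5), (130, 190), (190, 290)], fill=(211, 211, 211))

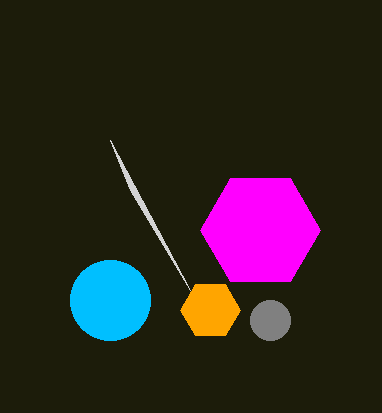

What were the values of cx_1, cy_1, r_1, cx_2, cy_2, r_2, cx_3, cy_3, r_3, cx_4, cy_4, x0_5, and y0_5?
cx_1 = 270; cy_1 = 320; r_1 = 20; cx_2 = 110; cy_2 = 300; r_2 = 40; cx_3 = 210; cy_3 = 310; r_3 = 30; cx_4 = 260; cy_4 = 230; x0_5 = 110; y0_5 = 140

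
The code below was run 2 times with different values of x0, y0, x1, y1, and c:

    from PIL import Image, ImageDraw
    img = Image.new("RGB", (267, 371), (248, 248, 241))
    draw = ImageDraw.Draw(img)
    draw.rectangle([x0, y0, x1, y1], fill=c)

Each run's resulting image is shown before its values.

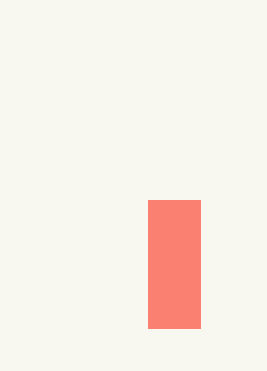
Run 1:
x0 = 148; y0 = 200; x1 = 200; y1 = 328; c = 'salmon'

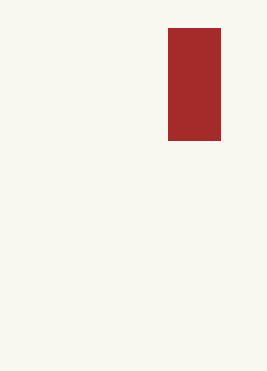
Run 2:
x0 = 168
y0 = 28
x1 = 220
y1 = 140
c = 'brown'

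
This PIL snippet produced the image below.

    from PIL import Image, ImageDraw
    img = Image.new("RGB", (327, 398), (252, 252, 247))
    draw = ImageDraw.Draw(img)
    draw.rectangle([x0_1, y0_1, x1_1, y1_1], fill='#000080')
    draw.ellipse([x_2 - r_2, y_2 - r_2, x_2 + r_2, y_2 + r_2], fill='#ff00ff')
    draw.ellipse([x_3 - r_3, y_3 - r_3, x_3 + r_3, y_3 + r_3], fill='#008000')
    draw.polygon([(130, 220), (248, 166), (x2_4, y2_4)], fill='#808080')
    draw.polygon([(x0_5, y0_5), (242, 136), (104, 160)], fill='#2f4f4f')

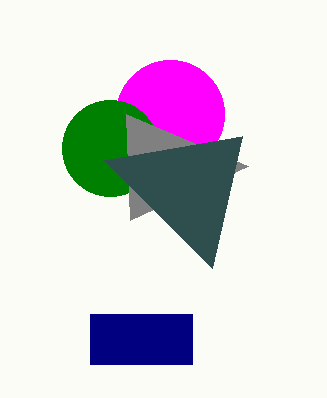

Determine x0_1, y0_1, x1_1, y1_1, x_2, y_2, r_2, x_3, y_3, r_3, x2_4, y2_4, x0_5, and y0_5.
x0_1 = 90; y0_1 = 314; x1_1 = 192; y1_1 = 364; x_2 = 170; y_2 = 114; r_2 = 54; x_3 = 110; y_3 = 148; r_3 = 48; x2_4 = 126; y2_4 = 114; x0_5 = 212; y0_5 = 268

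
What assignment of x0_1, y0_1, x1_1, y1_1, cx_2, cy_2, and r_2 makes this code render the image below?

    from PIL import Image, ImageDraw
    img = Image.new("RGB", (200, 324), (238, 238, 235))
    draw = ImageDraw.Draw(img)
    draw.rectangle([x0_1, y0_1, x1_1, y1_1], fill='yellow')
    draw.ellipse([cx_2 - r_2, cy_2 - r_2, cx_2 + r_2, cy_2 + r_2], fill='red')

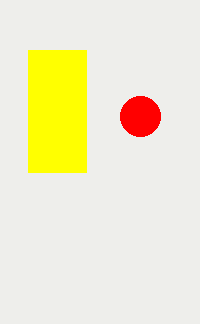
x0_1 = 28, y0_1 = 50, x1_1 = 86, y1_1 = 172, cx_2 = 140, cy_2 = 116, r_2 = 20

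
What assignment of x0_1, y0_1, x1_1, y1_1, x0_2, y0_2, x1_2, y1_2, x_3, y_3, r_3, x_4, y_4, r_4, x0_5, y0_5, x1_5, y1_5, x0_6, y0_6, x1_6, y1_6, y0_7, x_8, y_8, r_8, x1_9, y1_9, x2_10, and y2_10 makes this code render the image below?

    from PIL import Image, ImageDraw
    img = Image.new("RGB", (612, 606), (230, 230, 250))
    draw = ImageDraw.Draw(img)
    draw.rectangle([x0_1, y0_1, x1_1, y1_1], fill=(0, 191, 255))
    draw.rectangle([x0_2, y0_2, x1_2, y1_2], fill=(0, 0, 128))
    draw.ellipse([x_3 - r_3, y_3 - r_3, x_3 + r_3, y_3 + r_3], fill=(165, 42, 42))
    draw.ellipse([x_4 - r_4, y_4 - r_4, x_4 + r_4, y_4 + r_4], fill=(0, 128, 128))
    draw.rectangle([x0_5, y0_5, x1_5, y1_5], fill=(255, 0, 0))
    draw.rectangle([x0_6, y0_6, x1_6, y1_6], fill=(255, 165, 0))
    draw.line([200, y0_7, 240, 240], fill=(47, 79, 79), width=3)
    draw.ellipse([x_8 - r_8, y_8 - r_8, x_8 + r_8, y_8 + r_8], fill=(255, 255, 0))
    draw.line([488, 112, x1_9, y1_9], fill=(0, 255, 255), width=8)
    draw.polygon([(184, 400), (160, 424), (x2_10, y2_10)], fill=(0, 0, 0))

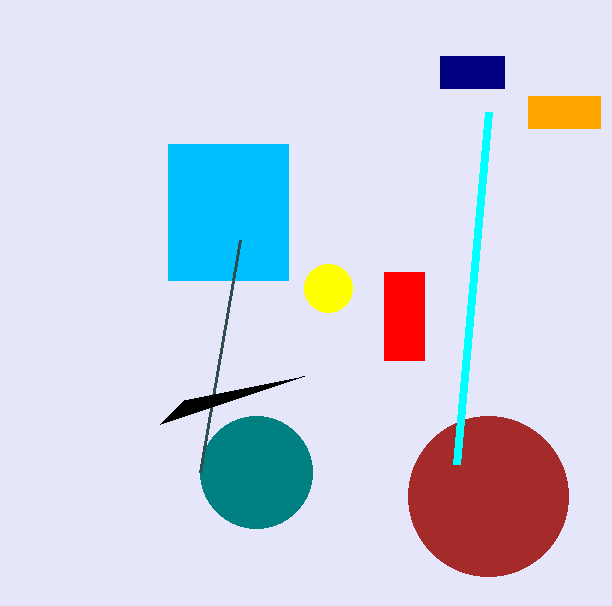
x0_1 = 168
y0_1 = 144
x1_1 = 288
y1_1 = 280
x0_2 = 440
y0_2 = 56
x1_2 = 504
y1_2 = 88
x_3 = 488
y_3 = 496
r_3 = 80
x_4 = 256
y_4 = 472
r_4 = 56
x0_5 = 384
y0_5 = 272
x1_5 = 424
y1_5 = 360
x0_6 = 528
y0_6 = 96
x1_6 = 600
y1_6 = 128
y0_7 = 472
x_8 = 328
y_8 = 288
r_8 = 24
x1_9 = 456
y1_9 = 464
x2_10 = 304
y2_10 = 376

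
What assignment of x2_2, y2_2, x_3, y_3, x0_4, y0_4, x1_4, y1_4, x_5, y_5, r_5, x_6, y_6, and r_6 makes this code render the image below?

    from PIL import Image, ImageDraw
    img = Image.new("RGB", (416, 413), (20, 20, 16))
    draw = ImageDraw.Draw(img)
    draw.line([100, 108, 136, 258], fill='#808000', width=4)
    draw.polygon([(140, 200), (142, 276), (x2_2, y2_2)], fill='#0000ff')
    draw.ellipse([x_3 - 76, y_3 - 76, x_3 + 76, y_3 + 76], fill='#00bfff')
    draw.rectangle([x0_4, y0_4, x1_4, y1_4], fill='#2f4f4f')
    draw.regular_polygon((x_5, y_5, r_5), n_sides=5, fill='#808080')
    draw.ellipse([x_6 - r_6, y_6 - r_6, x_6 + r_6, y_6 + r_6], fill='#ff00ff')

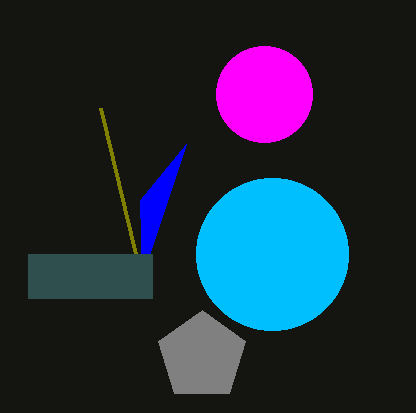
x2_2 = 186, y2_2 = 144, x_3 = 272, y_3 = 254, x0_4 = 28, y0_4 = 254, x1_4 = 152, y1_4 = 298, x_5 = 202, y_5 = 356, r_5 = 46, x_6 = 264, y_6 = 94, r_6 = 48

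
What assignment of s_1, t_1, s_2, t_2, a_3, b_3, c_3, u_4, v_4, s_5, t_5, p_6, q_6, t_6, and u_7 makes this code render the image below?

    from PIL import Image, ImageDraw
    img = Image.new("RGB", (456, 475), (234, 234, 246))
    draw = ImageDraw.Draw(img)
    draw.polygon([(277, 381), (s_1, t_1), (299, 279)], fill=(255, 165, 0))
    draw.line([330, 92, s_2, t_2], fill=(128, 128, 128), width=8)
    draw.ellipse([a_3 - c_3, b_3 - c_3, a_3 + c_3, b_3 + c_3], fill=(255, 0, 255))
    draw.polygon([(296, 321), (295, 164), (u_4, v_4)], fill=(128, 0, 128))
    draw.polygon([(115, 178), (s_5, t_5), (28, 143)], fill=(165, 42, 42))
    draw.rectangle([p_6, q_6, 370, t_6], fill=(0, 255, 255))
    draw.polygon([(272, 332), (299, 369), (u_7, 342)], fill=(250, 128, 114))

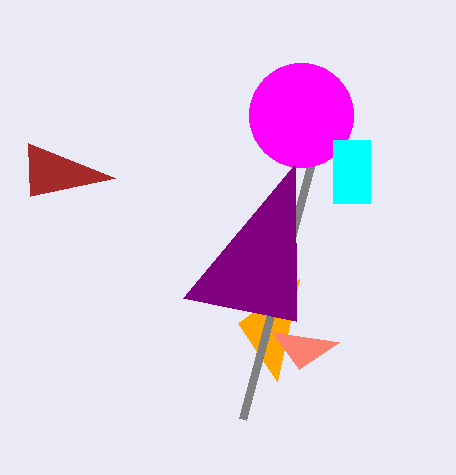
s_1 = 238, t_1 = 323, s_2 = 242, t_2 = 419, a_3 = 301, b_3 = 115, c_3 = 52, u_4 = 183, v_4 = 298, s_5 = 30, t_5 = 196, p_6 = 333, q_6 = 140, t_6 = 203, u_7 = 339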